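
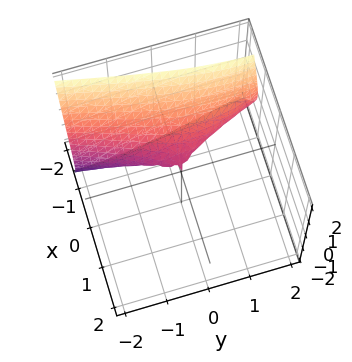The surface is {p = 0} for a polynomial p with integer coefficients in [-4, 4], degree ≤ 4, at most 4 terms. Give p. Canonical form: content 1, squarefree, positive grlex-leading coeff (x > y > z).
3*x^3 + y^2 - 2*y*z + 3*z^2

First, the degree is 3 — a generic line meets the surface in up to 3 points.
Then, against the integer gridlines: one z-axis crossing is at z = 0; one x-axis crossing is at x = 0; it crosses the y-axis at the gridline y = 0.
Finally, these observations pin down the coefficients.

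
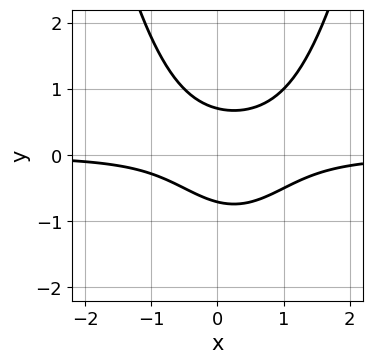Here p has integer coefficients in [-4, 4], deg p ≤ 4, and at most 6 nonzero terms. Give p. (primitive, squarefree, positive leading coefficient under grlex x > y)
2*x^2*y - x*y - 2*y^2 + 1

First, degree: a generic line meets the curve in up to 3 points, so deg p = 3.
Next, from the axis intercepts and sections: the curve avoids every integer x-axis point in the box.
Finally, putting this together gives p.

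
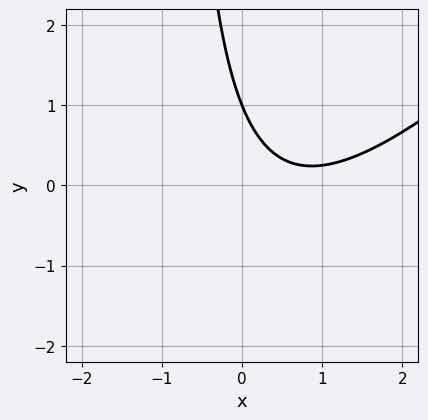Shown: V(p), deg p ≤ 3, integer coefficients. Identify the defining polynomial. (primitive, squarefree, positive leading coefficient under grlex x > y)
First, degree: a generic line meets the curve in up to 2 points, so deg p = 2.
Next, reading off the gridlines: one y-axis crossing is at y = 1; the curve avoids every integer x-axis point in the box.
Finally, solving for integer coefficients yields p as stated.

2*x^2 - 2*x*y - 3*x - 2*y + 2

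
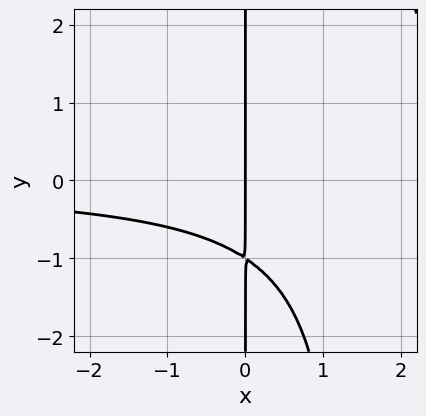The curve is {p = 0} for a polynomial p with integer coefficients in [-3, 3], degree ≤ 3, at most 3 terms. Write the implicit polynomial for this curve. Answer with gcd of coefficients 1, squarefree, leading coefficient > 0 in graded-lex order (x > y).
2*x^2*y - 3*x*y - 3*x

First, degree: the shape is more complex than any degree-2 curve, so deg p = 3.
Then, observable constraints: it meets the x-axis at x = 0 (among the integer gridlines); the visible y-axis segment lies entirely on the curve.
Finally, fitting integer coefficients to these (and the overall shape) gives p.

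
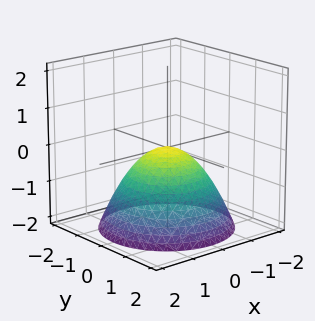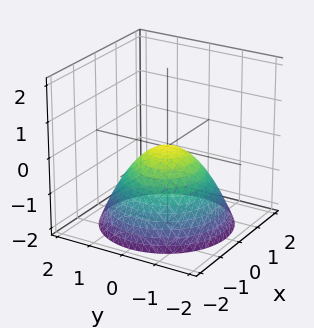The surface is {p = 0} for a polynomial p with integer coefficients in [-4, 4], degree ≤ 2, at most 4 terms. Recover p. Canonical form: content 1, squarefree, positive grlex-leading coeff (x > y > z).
(a) deg p = 2.
(b) By symmetry, every cross-section ⟂ z is a circle, so x, y appear only via x² + y².
(c) From the axis intercepts and sections: a circular section at z = -2 has radius between 1 and 2; it crosses the y-axis at the gridline y = 0.
(d) Putting this together gives p.

2*x^2 + 2*y^2 + 3*z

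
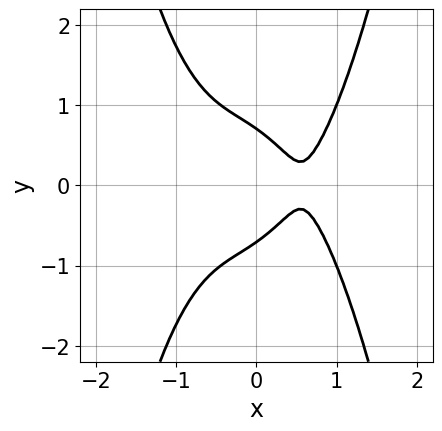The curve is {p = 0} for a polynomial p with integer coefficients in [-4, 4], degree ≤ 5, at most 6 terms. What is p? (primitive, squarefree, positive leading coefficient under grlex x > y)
1. deg p = 4. No degree-3 curve has this shape.
2. Symmetries: mirror symmetry y ↦ −y ⇒ only even powers of y.
3. Checking where it meets the axes: it misses every integer gridline on the x-axis.
4. Assembling these constraints gives the stated polynomial.

3*x^4 - 2*y^2 - 2*x + 1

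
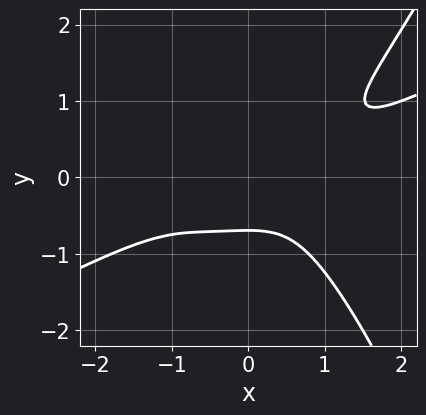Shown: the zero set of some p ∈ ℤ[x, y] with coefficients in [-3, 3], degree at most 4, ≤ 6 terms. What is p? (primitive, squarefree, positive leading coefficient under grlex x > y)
Degree: no degree-3 curve has this shape, so deg p = 4.
Checking where it meets the axes: the curve avoids every integer x-axis point in the box.
The integer polynomial consistent with all of this is the stated p.

x^4 - 2*x^3*y - x^2*y + 3*y^3 + 1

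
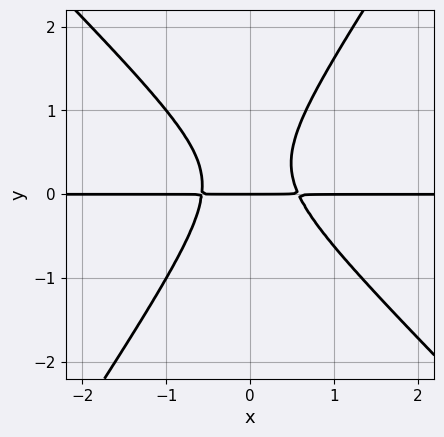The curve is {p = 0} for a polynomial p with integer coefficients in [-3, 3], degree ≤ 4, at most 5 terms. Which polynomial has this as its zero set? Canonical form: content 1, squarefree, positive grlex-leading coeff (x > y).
1. deg p = 3. The shape is more complex than any degree-2 curve.
2. From the visible intercepts: it meets the y-axis at y = 0 (among the integer gridlines); every point of the x-axis in the box is on the curve.
3. Matching integer coefficients to the picture gives p.

3*x^2*y + x*y^2 - 2*y^3 + y^2 - y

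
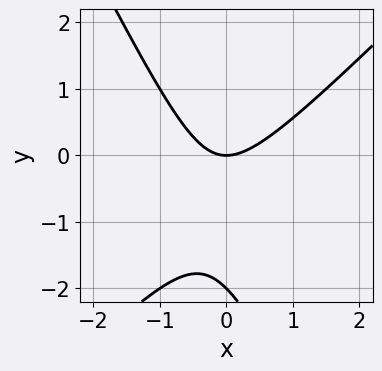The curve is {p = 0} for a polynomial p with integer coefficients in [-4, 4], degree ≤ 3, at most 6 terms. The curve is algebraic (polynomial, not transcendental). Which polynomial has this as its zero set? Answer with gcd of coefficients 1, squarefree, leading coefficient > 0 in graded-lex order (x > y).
2*x^2 - x*y - y^2 - 2*y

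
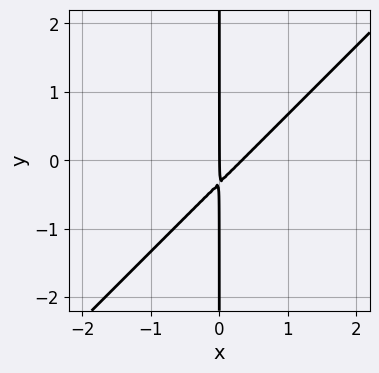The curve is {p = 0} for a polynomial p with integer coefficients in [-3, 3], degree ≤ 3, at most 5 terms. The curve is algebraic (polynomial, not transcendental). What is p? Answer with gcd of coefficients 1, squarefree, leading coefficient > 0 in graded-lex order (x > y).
First, the degree is 2 — the shape is more complex than any degree-1 curve.
Next, against the integer gridlines: it meets the x-axis at x = 0 (among the integer gridlines); every point of the y-axis in the box is on the curve.
Finally, together with the visible shape, these determine p as stated.

3*x^2 - 3*x*y - x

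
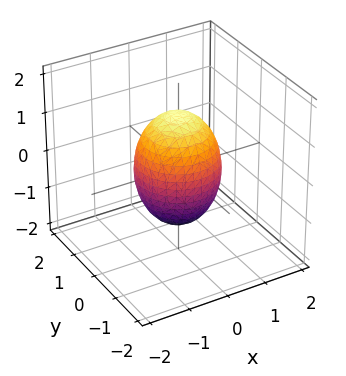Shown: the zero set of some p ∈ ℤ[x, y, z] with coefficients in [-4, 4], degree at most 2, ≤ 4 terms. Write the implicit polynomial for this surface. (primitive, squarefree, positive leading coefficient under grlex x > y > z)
First, deg p = 2. No degree-1 surface has this shape.
Next, symmetry: the z-axis is an axis of rotation, so x and y enter only as x² + y².
Then, from the axis intercepts and sections: a circular section at z = 1 has radius between 0 and 1; among the integer gridlines, it crosses the x-axis at x ∈ {-1, 1}; the y-axis gridline crossings are at y ∈ {-1, 1}.
Finally, solving for integer coefficients yields p as stated.

2*x^2 + 2*y^2 + z^2 - 2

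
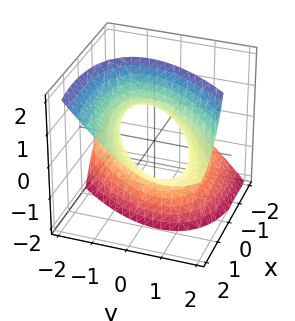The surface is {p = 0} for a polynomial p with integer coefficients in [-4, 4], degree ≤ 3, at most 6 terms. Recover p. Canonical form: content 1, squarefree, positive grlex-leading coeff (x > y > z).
x^2 - 2*x*y - 3*x*z + 2*y^2 - z^2 - 2

The degree is 2 — the shape is more complex than any degree-1 surface.
Checking where it meets the axes: among the integer gridlines, it crosses the y-axis at y ∈ {-1, 1}; it misses every integer gridline on the z-axis.
Matching integer coefficients to the picture gives p.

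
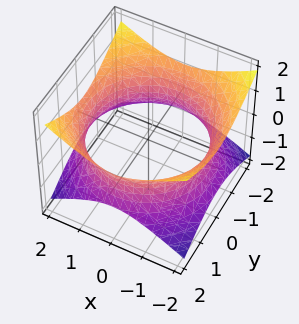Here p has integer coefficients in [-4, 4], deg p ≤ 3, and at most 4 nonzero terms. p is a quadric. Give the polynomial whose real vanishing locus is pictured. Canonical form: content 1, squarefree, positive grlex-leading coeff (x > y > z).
First, the degree is 2 — one connected sheet with a waist; a quadric.
Then, symmetries: rotational symmetry about the z-axis ⇒ p depends on x, y only through x² + y²; it's symmetric under z → −z, forcing even powers of z.
Then, from the axis intercepts and sections: the surface avoids every integer z-axis point in the box; a circular section at z = 0 has radius between 1 and 2.
Finally, together with the visible shape, these determine p as stated.

x^2 + y^2 - 2*z^2 - 3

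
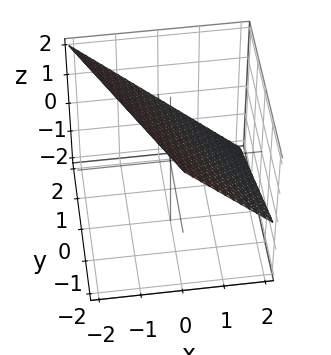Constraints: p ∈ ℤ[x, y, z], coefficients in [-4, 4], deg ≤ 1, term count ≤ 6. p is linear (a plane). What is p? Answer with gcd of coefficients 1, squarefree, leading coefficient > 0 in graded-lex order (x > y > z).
2*x + y + 2*z - 2

1. Degree: every cross-section is a straight line — this is a plane, so deg p = 1.
2. Reading off the gridlines: it crosses the z-axis at the gridline z = 1; one y-axis crossing is at y = 2; it meets the x-axis at x = 1 (among the integer gridlines).
3. Together with the visible shape, these determine p as stated.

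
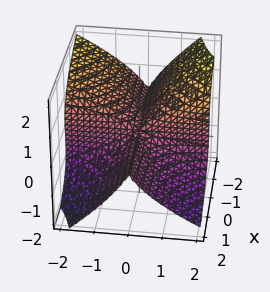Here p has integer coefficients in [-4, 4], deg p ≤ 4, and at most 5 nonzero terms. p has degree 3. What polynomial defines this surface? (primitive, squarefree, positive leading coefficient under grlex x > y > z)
2*x*y^2 - y*z^2 + 2*z^3

(a) deg p = 3. A generic line meets the surface in up to 3 points.
(b) Reading off the gridlines: the visible x-axis segment lies entirely on the surface; the visible y-axis segment lies entirely on the surface; it crosses the z-axis at the gridline z = 0.
(c) Together with the visible shape, these determine p as stated.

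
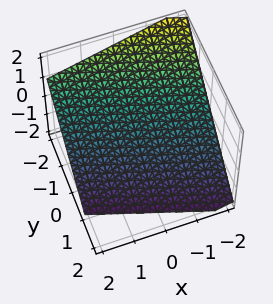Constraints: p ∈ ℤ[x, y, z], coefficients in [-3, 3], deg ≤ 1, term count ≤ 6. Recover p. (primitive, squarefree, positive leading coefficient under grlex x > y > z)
(a) Degree: the surface is flat (a plane), so deg p = 1.
(b) Against the integer gridlines: one x-axis crossing is at x = -2.
(c) Assembling these constraints gives the stated polynomial.

x + 3*y + 3*z + 2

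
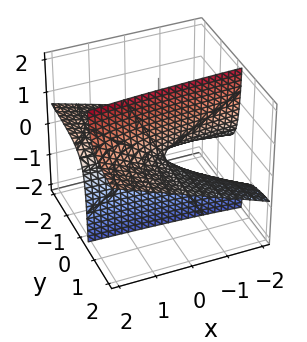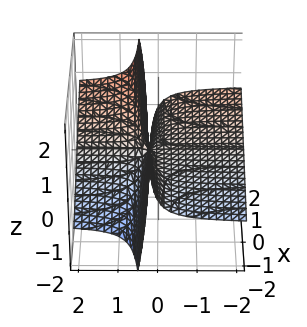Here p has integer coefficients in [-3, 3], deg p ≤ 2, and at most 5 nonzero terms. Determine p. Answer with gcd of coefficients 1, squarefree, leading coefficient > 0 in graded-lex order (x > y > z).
(a) Degree: the shape is more complex than any degree-1 surface, so deg p = 2.
(b) From the axis intercepts and sections: the visible y-axis segment lies entirely on the surface; every point of the x-axis in the box is on the surface; it meets the z-axis at z = 0 (among the integer gridlines).
(c) Putting this together gives p.

x*y - 3*y*z + z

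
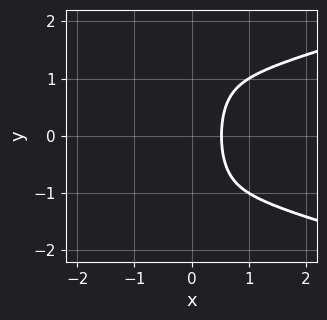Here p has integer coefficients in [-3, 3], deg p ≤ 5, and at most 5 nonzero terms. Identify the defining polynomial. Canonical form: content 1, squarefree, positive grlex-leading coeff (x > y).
deg p = 4. A generic line meets the curve in up to 4 points.
Symmetries: it's symmetric under y → −y, forcing even powers of y.
Checking where it meets the axes: the curve avoids every integer y-axis point in the box.
Solving for integer coefficients yields p as stated.

3*x^2*y^2 - 3*x^3 + x*y^2 - 3*x + 2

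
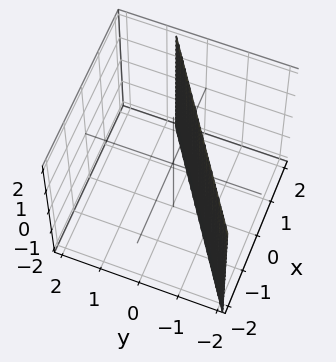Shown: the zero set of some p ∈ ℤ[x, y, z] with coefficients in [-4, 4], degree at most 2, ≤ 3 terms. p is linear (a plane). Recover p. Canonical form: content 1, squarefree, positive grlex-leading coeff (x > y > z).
1. The degree is 1 — the surface is flat (a plane).
2. Checking where it meets the axes: the surface avoids every integer z-axis point in the box; one x-axis crossing is at x = 1.
3. Together with the visible shape, these determine p as stated.

2*x - 3*y - 2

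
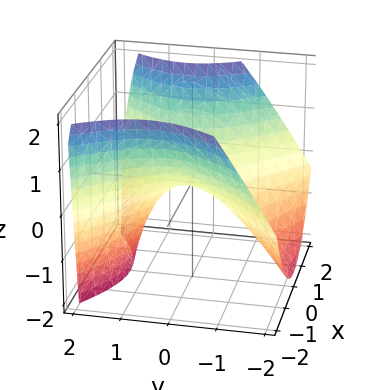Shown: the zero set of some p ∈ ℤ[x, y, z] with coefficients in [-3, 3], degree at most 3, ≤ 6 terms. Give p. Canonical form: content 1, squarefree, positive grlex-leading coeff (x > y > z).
deg p = 2. The shape is more complex than any degree-1 surface.
From the axis intercepts and sections: it crosses the z-axis at the gridline z = 0; it crosses the x-axis at the gridline x = 0; it crosses the y-axis at the gridline y = 0.
The integer polynomial consistent with all of this is the stated p.

2*x^2 - 2*y^2 + y*z - 3*z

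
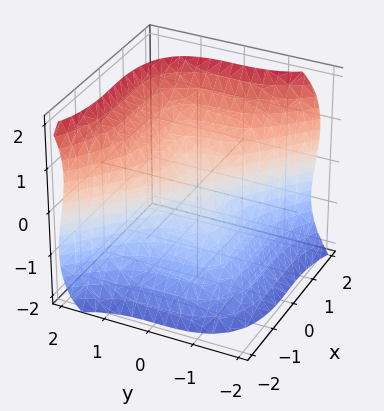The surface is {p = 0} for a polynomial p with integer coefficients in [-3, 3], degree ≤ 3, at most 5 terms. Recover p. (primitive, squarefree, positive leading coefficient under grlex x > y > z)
1. The degree is 3 — a generic line meets the surface in up to 3 points.
2. From the visible intercepts: it meets the y-axis at y = 0 (among the integer gridlines); one x-axis crossing is at x = 0.
3. Fitting integer coefficients to these (and the overall shape) gives p.

2*x^3 + x^2*z + 3*y^3 - 2*z^3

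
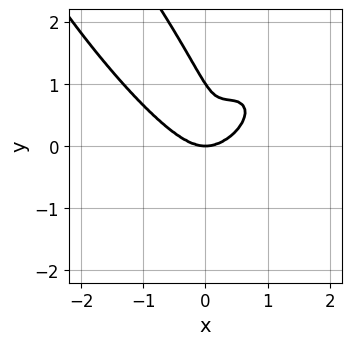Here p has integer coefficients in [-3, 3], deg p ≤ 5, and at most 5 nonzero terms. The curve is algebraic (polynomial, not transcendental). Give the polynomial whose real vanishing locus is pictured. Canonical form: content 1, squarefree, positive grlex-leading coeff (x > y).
3*x^4 + 3*x*y^3 + 2*y^4 - 3*x^2*y - 2*y^3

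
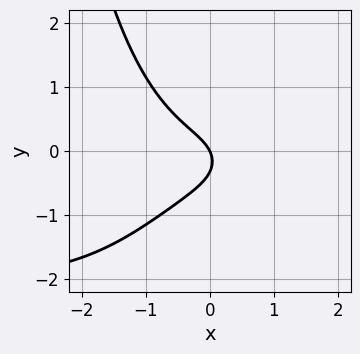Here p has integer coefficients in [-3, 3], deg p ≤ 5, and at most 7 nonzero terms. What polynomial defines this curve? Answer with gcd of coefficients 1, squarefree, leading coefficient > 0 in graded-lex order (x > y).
First, deg p = 4. A generic line meets the curve in up to 4 points.
Then, from the axis intercepts and sections: it crosses the y-axis at the gridline y = 0; one x-axis crossing is at x = 0.
Finally, the integer polynomial consistent with all of this is the stated p.

x^3*y + 2*x^3 + 3*y^2 + 2*x + y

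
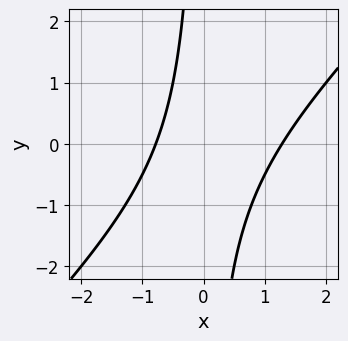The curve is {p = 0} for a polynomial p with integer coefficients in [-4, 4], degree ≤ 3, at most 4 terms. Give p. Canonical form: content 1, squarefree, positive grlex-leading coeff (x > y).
(a) deg p = 2. No degree-1 curve has this shape.
(b) Against the integer gridlines: no y-intercept at any integer in the box.
(c) Together with the visible shape, these determine p as stated.

2*x^2 - 2*x*y - x - 2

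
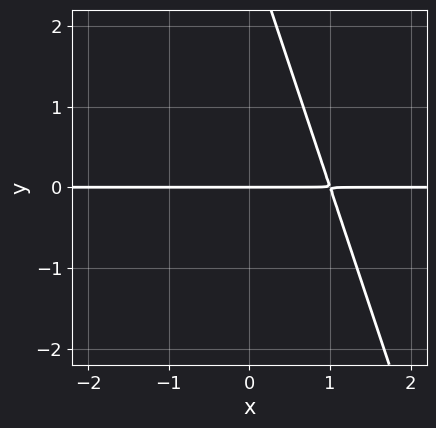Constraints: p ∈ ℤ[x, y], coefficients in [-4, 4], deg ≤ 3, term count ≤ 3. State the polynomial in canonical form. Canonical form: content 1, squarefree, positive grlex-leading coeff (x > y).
1. deg p = 2. The shape is more complex than any degree-1 curve.
2. Checking where it meets the axes: it crosses the y-axis at the gridline y = 0; every point of the x-axis in the box is on the curve.
3. These observations pin down the coefficients.

3*x*y + y^2 - 3*y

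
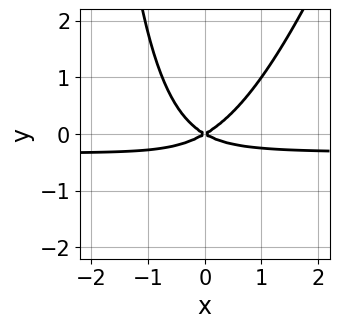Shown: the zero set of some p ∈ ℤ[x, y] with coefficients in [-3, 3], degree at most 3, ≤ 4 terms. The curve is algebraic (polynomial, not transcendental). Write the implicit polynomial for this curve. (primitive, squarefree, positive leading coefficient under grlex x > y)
First, degree: the shape is more complex than any degree-2 curve, so deg p = 3.
Then, reading off the gridlines: one x-axis crossing is at x = 0; one y-axis crossing is at y = 0.
Finally, putting this together gives p.

3*x^2*y - x*y^2 + x^2 - 3*y^2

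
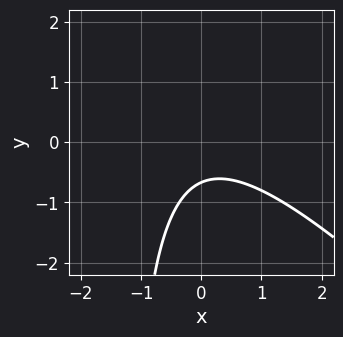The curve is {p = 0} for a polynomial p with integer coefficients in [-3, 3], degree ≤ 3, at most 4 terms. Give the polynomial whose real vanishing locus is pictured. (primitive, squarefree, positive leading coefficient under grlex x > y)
(a) Degree: a generic line meets the curve in up to 2 points, so deg p = 2.
(b) Observable constraints: the curve avoids every integer x-axis point in the box.
(c) These observations pin down the coefficients.

2*x^2 + 2*x*y + 3*y + 2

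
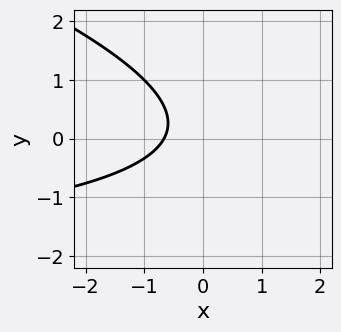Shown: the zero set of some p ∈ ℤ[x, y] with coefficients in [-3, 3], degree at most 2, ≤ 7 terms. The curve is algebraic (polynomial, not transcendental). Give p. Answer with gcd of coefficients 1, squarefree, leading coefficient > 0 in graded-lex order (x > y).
x*y + 3*y^2 + 3*x - y + 2

First, degree: the shape is more complex than any degree-1 curve, so deg p = 2.
Next, observable constraints: no y-intercept at any integer in the box.
Finally, these observations pin down the coefficients.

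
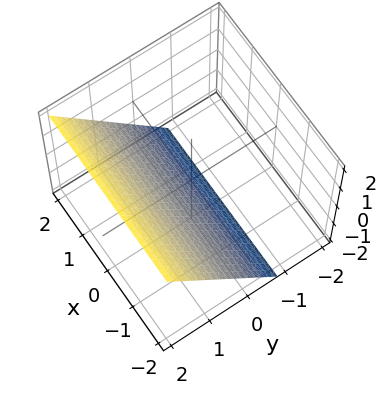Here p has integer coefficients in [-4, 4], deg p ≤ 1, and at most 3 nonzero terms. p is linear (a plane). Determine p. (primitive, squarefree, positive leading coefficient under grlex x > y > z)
(a) deg p = 1. Every cross-section is a straight line — this is a plane.
(b) Checking where it meets the axes: it crosses the z-axis at the gridline z = -1; it misses every integer gridline on the x-axis.
(c) Putting this together gives p.

3*y - 2*z - 2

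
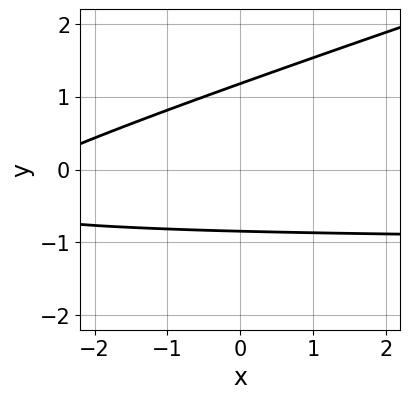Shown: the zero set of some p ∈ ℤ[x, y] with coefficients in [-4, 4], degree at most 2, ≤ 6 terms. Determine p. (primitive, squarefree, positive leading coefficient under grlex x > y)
x*y - 3*y^2 + x + y + 3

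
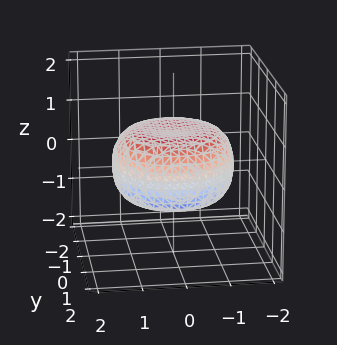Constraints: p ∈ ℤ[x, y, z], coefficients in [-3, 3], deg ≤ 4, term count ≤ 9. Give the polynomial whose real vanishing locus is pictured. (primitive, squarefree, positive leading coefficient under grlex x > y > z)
First, degree: the shape is more complex than any degree-3 surface, so deg p = 4.
Next, symmetry: every cross-section ⟂ z is a circle, so x, y appear only via x² + y².
Then, from the axis intercepts and sections: a circular section at z = 0 has radius between 1 and 2.
Finally, fitting integer coefficients to these (and the overall shape) gives p.

x^4 + 2*x^2*y^2 + y^4 - x^2 - y^2 + 3*z^2 - 2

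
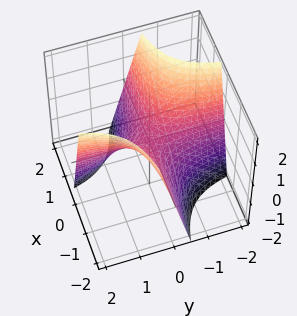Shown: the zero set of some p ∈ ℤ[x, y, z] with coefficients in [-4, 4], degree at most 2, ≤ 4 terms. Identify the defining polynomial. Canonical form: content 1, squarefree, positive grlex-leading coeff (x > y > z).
2*x*y + z

First, the degree is 2 — no degree-1 surface has this shape.
Then, from the axis intercepts and sections: the visible y-axis segment lies entirely on the surface; it crosses the z-axis at the gridline z = 0; every point of the x-axis in the box is on the surface.
Finally, together with the visible shape, these determine p as stated.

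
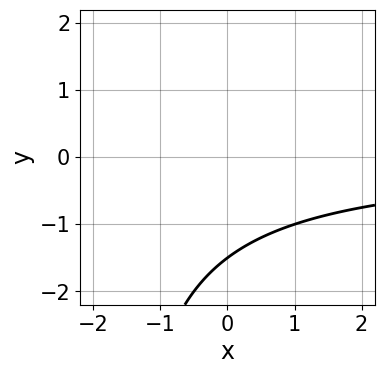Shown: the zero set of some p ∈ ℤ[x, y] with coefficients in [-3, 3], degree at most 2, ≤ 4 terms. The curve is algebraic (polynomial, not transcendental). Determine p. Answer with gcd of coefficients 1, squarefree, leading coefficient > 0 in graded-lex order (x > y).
x*y + 2*y + 3

1. deg p = 2.
2. Observable constraints: it misses every integer gridline on the x-axis.
3. Solving for integer coefficients yields p as stated.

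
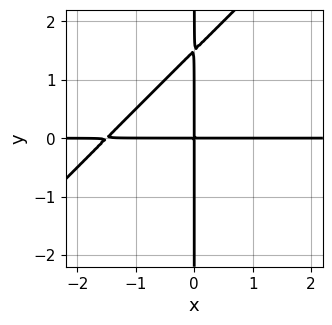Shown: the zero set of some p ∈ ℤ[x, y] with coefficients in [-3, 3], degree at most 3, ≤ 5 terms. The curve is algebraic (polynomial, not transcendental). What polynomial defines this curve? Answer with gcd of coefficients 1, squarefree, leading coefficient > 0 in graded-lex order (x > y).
(a) deg p = 3.
(b) From the axis intercepts and sections: the visible x-axis segment lies entirely on the curve; every point of the y-axis in the box is on the curve.
(c) Solving for integer coefficients yields p as stated.

2*x^2*y - 2*x*y^2 + 3*x*y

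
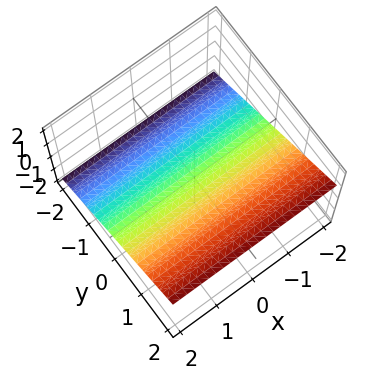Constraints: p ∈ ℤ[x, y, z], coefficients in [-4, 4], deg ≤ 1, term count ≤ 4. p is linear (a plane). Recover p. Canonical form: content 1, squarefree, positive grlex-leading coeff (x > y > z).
2*y - 3*z - 2

First, the degree is 1 — every cross-section is a straight line — this is a plane.
Next, against the integer gridlines: it crosses the y-axis at the gridline y = 1; no x-intercept at any integer in the box.
Finally, putting this together gives p.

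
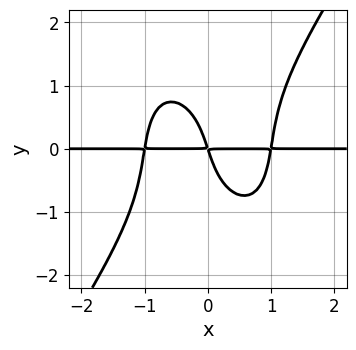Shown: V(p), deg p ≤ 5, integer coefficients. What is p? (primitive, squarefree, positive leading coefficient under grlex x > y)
3*x^3*y - y^4 - 3*x*y - y^2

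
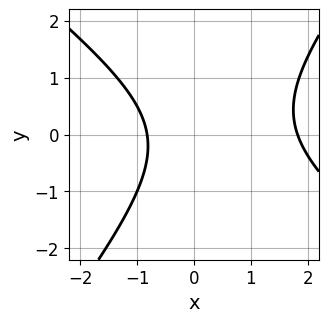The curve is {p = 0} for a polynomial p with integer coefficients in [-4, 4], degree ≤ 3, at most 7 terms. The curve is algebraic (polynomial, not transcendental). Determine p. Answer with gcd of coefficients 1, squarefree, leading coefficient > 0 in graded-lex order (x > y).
2*x^2 + x*y - 2*y^2 - 2*x - 3

Degree: no degree-1 curve has this shape, so deg p = 2.
From the visible intercepts: no y-intercept at any integer in the box.
Assembling these constraints gives the stated polynomial.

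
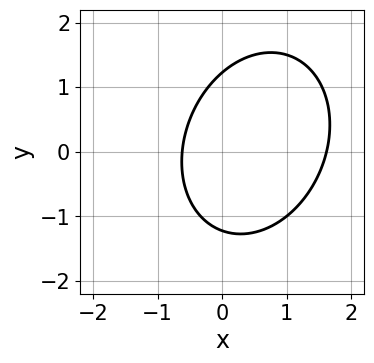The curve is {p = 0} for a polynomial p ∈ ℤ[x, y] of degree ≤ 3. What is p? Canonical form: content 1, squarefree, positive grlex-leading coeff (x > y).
The degree is 2 — the shape is more complex than any degree-1 curve.
Matching integer coefficients to the picture gives p.

3*x^2 - x*y + 2*y^2 - 3*x - 3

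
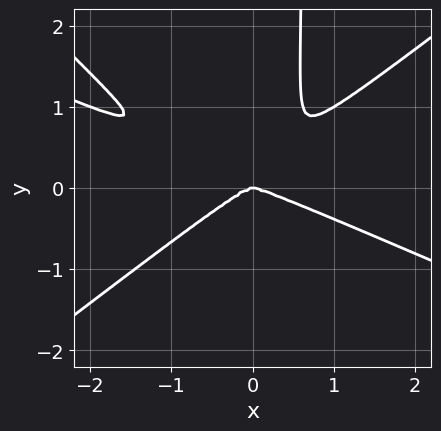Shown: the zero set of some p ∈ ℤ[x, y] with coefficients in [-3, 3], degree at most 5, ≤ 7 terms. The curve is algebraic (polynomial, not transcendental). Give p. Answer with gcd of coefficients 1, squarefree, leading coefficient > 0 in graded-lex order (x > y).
1. The degree is 4 — the shape is more complex than any degree-3 curve.
2. From the axis intercepts and sections: one x-axis crossing is at x = 0; it crosses the y-axis at the gridline y = 0.
3. Fitting integer coefficients to these (and the overall shape) gives p.

x^4 + 2*x^3*y - 2*x^2*y^2 - 3*x*y^3 + 2*y^3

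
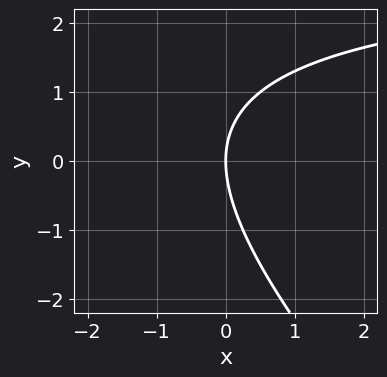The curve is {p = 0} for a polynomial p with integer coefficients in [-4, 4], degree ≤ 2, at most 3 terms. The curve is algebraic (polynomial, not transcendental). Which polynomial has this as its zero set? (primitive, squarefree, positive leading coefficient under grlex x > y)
(a) deg p = 2. The shape is more complex than any degree-1 curve.
(b) Against the integer gridlines: it meets the y-axis at y = 0 (among the integer gridlines); it meets the x-axis at x = 0 (among the integer gridlines).
(c) Assembling these constraints gives the stated polynomial.

x*y + y^2 - 3*x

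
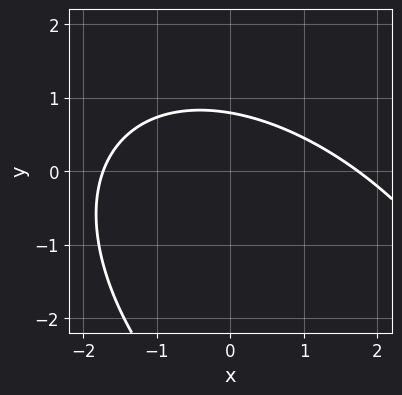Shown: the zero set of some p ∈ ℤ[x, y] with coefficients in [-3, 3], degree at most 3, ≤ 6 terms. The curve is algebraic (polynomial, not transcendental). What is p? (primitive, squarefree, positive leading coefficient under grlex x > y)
Degree: the shape is more complex than any degree-1 curve, so deg p = 2.
Matching integer coefficients to the picture gives p.

x^2 + x*y + y^2 + 3*y - 3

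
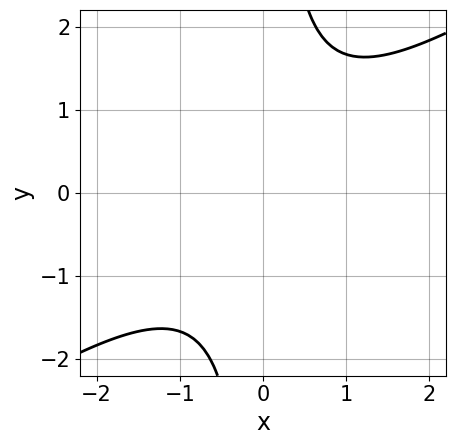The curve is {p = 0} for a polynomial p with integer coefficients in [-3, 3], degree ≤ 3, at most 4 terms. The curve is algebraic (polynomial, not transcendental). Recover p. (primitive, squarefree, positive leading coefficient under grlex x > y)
2*x^2 - 3*x*y + 3

Degree: no degree-1 curve has this shape, so deg p = 2.
Reading off the gridlines: it misses every integer gridline on the y-axis; no x-intercept at any integer in the box.
Solving for integer coefficients yields p as stated.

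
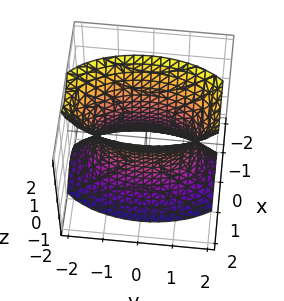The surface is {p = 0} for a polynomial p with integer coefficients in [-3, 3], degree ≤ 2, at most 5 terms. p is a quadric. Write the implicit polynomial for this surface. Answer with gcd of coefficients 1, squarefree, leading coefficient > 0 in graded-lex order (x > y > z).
3*x^2 + y^2 - z^2 - 2

(a) The degree is 2 — an hourglass — one-sheet hyperboloid; a quadric.
(b) Symmetries: it's symmetric under x → −x, forcing even powers of x; the y ↦ −y reflection is a symmetry, so y appears only in even powers; it's symmetric under z → −z, forcing even powers of z.
(c) Reading off the gridlines: it misses every integer gridline on the z-axis.
(d) Assembling these constraints gives the stated polynomial.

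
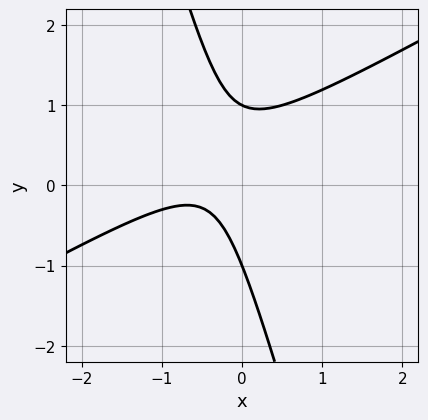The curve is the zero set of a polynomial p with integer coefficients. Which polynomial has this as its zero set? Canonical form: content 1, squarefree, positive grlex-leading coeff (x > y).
1. deg p = 2. The shape is more complex than any degree-1 curve.
2. Checking where it meets the axes: the y-axis gridline crossings are at y ∈ {-1, 1}; no x-intercept at any integer in the box.
3. Solving for integer coefficients yields p as stated.

2*x^2 - 3*x*y - y^2 + 2*x + 1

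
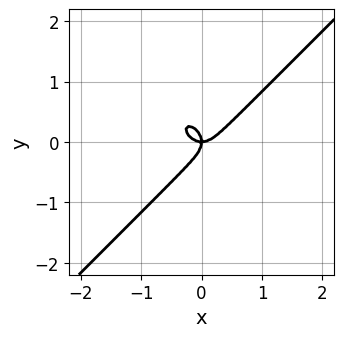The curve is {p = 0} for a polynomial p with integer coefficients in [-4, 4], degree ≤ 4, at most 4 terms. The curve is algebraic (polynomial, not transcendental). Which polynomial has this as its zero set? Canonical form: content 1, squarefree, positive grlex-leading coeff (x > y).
2*x^3 - 2*y^3 - x*y

The degree is 3 — no degree-2 curve has this shape.
From the visible intercepts: one y-axis crossing is at y = 0; it crosses the x-axis at the gridline x = 0.
Fitting integer coefficients to these (and the overall shape) gives p.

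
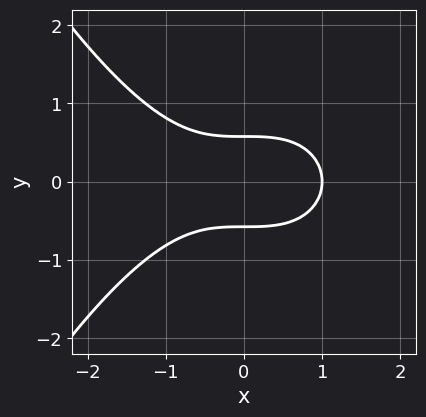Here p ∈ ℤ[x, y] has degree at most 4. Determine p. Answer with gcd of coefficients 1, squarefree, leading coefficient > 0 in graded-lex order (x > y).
Degree: no degree-2 curve has this shape, so deg p = 3.
Symmetries: mirror symmetry y ↦ −y ⇒ only even powers of y.
Reading off the gridlines: it meets the x-axis at x = 1 (among the integer gridlines).
Assembling these constraints gives the stated polynomial.

x^3 + 3*y^2 - 1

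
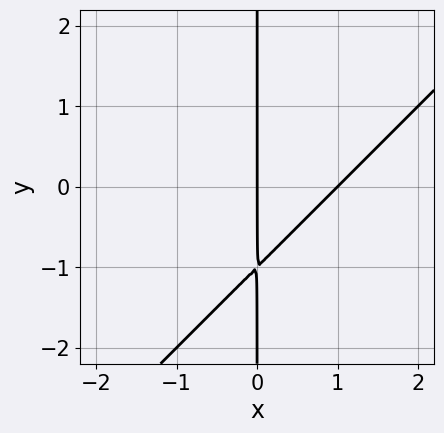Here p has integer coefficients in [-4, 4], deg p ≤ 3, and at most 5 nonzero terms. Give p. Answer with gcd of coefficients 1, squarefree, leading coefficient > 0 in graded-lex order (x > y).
x^2 - x*y - x

The degree is 2 — the shape is more complex than any degree-1 curve.
Observable constraints: the visible y-axis segment lies entirely on the curve; the x-axis gridline crossings are at x ∈ {0, 1}.
Solving for integer coefficients yields p as stated.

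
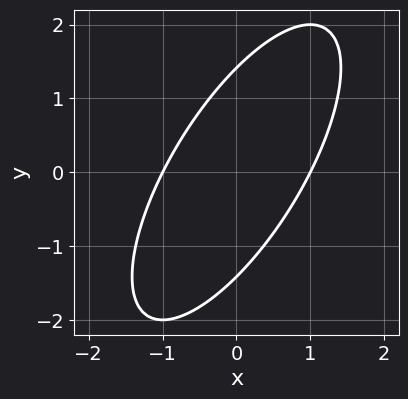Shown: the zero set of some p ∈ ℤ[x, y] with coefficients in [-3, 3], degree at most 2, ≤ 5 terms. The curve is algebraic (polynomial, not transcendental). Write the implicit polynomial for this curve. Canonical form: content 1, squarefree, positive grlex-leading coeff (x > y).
2*x^2 - 2*x*y + y^2 - 2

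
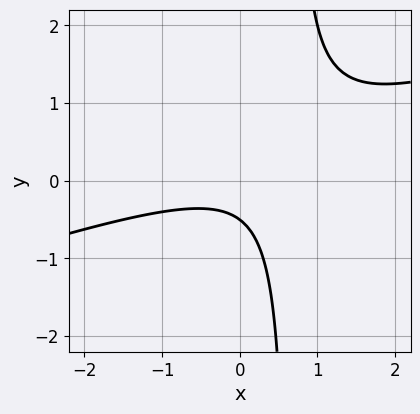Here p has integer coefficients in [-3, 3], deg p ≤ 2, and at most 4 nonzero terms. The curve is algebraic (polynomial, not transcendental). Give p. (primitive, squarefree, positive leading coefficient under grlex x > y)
x^2 - 3*x*y + 2*y + 1

First, deg p = 2.
Then, reading off the gridlines: no x-intercept at any integer in the box.
Finally, matching integer coefficients to the picture gives p.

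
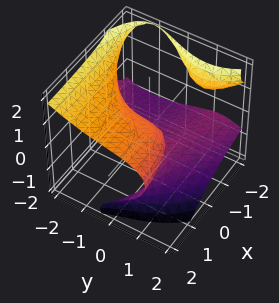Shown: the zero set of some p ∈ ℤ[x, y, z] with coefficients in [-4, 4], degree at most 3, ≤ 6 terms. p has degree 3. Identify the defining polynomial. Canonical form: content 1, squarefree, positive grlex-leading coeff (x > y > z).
First, degree: no degree-2 surface has this shape, so deg p = 3.
Then, checking where it meets the axes: it crosses the x-axis at the gridline x = 0; it meets the y-axis at y = 0 (among the integer gridlines); it meets the z-axis at z = 0 (among the integer gridlines).
Finally, putting this together gives p.

3*x*z^2 + y^3 + 2*z^3 + 2*x*y - 3*x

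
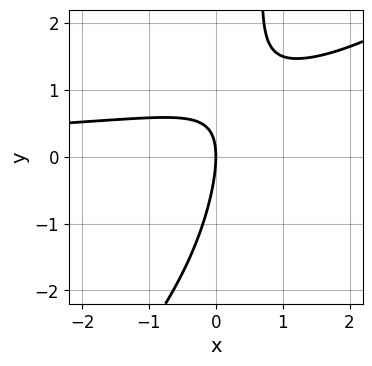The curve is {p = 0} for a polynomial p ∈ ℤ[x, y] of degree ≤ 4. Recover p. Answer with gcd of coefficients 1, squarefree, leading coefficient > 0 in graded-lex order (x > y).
x^2*y - x*y^2 - 3*x*y + y^2 + 3*x

(a) deg p = 3. A generic line meets the curve in up to 3 points.
(b) Reading off the gridlines: one y-axis crossing is at y = 0; it meets the x-axis at x = 0 (among the integer gridlines).
(c) Solving for integer coefficients yields p as stated.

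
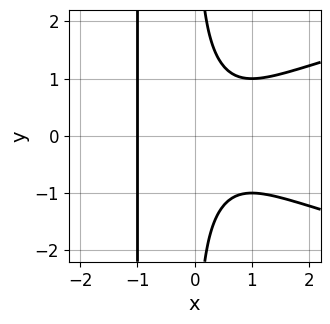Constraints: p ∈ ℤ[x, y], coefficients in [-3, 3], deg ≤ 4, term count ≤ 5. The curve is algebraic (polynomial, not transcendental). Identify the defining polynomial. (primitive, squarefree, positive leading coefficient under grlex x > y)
x^2*y^2 - x^3 + x*y^2 - 1

(a) Degree: a generic line meets the curve in up to 4 points, so deg p = 4.
(b) Symmetries: mirror symmetry y ↦ −y ⇒ only even powers of y.
(c) From the axis intercepts and sections: one x-axis crossing is at x = -1; the curve avoids every integer y-axis point in the box.
(d) Assembling these constraints gives the stated polynomial.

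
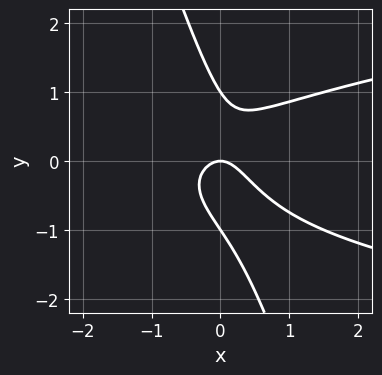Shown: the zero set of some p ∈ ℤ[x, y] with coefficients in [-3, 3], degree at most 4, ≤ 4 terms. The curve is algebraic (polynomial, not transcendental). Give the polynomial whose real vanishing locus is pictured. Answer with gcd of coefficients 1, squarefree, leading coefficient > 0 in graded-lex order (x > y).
(a) The degree is 3 — no degree-2 curve has this shape.
(b) Reading off the gridlines: among the integer gridlines, it crosses the y-axis at y ∈ {-1, 0, 1}; one x-axis crossing is at x = 0.
(c) The integer polynomial consistent with all of this is the stated p.

3*x*y^2 + y^3 - 2*x^2 - y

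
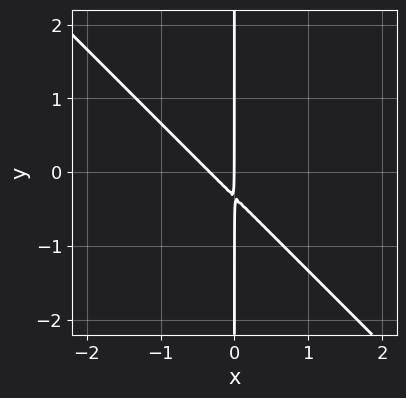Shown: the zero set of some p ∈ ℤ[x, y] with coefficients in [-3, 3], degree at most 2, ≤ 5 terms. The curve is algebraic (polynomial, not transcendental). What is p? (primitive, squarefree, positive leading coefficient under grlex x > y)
The degree is 2 — no degree-1 curve has this shape.
Observable constraints: one x-axis crossing is at x = 0; the visible y-axis segment lies entirely on the curve.
Assembling these constraints gives the stated polynomial.

3*x^2 + 3*x*y + x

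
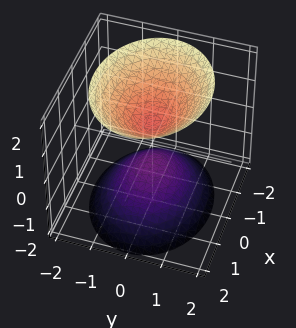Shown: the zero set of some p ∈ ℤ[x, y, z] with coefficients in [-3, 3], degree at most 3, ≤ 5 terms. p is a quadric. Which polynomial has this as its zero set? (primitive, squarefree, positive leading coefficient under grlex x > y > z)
2*x^2 + 3*y^2 - 2*z^2 + 1

(a) There are 2 components. They look like related sheets of one shape, so recover p as a whole.
(b) Degree: two separate bowl-shaped sheets opening away from each other; a quadric, so deg p = 2.
(c) Symmetries: the x ↦ −x reflection is a symmetry, so x appears only in even powers; mirror symmetry y ↦ −y ⇒ only even powers of y; mirror symmetry z ↦ −z ⇒ only even powers of z.
(d) Observable constraints: it misses every integer gridline on the x-axis; it misses every integer gridline on the y-axis.
(e) These observations pin down the coefficients.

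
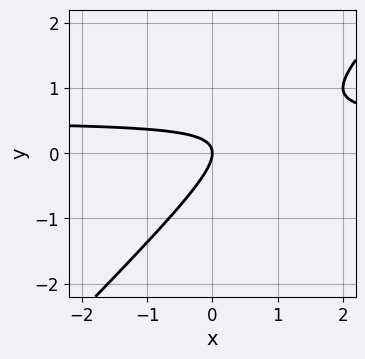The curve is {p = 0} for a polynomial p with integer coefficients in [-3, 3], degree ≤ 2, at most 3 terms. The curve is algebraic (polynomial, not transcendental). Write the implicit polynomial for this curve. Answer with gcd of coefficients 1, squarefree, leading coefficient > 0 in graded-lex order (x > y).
(a) deg p = 2.
(b) Against the integer gridlines: it meets the y-axis at y = 0 (among the integer gridlines); it crosses the x-axis at the gridline x = 0.
(c) These observations pin down the coefficients.

2*x*y - 2*y^2 - x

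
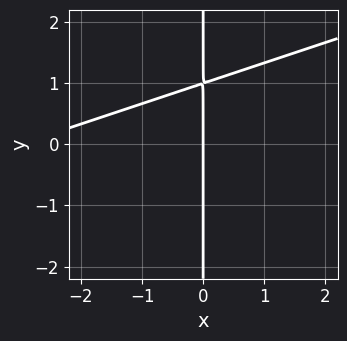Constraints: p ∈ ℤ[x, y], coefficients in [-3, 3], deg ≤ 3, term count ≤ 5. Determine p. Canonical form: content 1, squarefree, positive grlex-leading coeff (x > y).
x^2 - 3*x*y + 3*x

First, deg p = 2. The shape is more complex than any degree-1 curve.
Then, against the integer gridlines: the visible y-axis segment lies entirely on the curve; it meets the x-axis at x = 0 (among the integer gridlines).
Finally, fitting integer coefficients to these (and the overall shape) gives p.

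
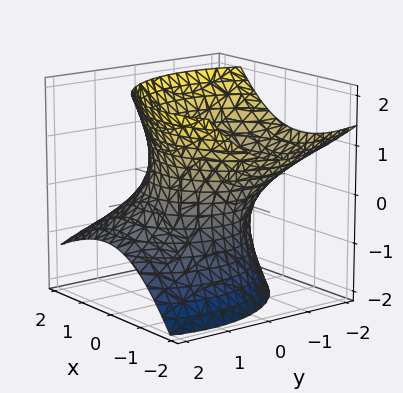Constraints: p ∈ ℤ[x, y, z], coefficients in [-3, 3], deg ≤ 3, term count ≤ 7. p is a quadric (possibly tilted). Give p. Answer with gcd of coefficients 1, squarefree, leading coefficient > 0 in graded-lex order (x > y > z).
2*x^2 + 2*x*z + 2*y^2 + 2*y*z - 2*z^2 - 3

First, deg p = 2. A generic line meets the surface in up to 2 points.
Next, checking where it meets the axes: the surface avoids every integer z-axis point in the box.
Finally, the integer polynomial consistent with all of this is the stated p.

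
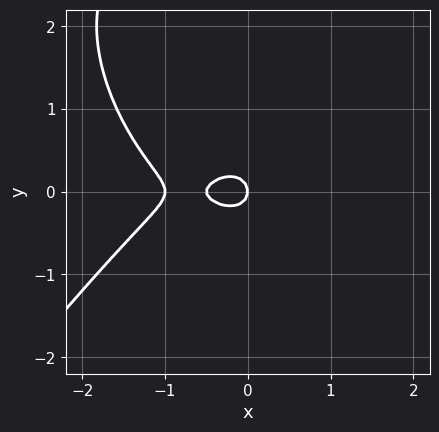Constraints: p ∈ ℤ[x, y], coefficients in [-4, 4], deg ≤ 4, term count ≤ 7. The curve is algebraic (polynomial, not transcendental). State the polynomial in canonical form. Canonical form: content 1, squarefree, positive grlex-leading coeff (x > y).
2*x^3 - y^3 + 3*x^2 + 3*y^2 + x

(a) deg p = 3. A generic line meets the curve in up to 3 points.
(b) Reading off the gridlines: it meets the y-axis at y = 0 (among the integer gridlines); among the integer gridlines, it crosses the x-axis at x ∈ {-1, 0}.
(c) Matching integer coefficients to the picture gives p.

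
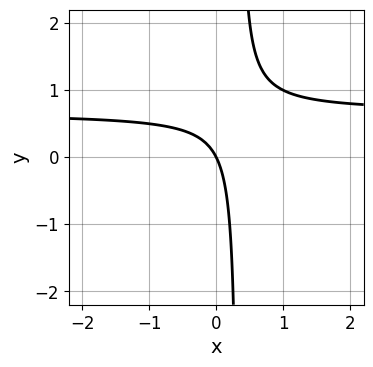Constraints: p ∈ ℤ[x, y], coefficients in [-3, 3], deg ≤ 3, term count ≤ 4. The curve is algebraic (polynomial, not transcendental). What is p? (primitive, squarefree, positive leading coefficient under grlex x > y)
3*x*y - 2*x - y

(a) Degree: a generic line meets the curve in up to 2 points, so deg p = 2.
(b) From the axis intercepts and sections: it meets the y-axis at y = 0 (among the integer gridlines); one x-axis crossing is at x = 0.
(c) These observations pin down the coefficients.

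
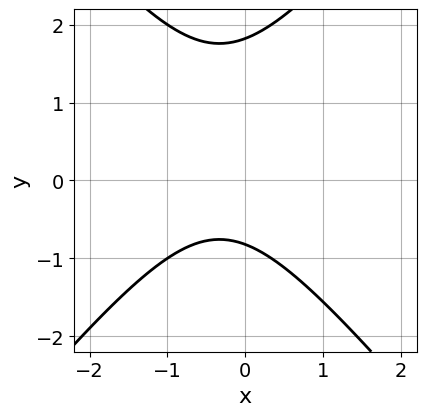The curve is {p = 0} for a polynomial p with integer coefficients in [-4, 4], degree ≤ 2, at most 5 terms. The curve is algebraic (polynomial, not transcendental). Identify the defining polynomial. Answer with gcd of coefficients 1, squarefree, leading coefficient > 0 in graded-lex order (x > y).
3*x^2 - 2*y^2 + 2*x + 2*y + 3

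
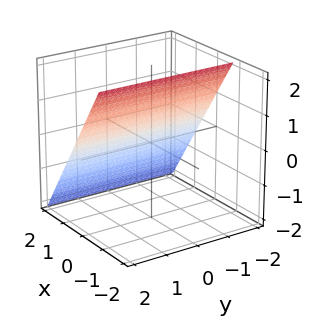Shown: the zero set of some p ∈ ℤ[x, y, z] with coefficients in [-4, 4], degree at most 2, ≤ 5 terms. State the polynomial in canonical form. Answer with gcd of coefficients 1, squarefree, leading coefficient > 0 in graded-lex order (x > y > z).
3*x + 2*z - 2

(a) Degree: the surface is flat (a plane), so deg p = 1.
(b) Checking where it meets the axes: one z-axis crossing is at z = 1; no y-intercept at any integer in the box.
(c) Assembling these constraints gives the stated polynomial.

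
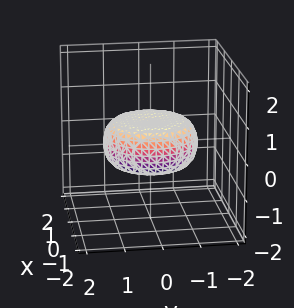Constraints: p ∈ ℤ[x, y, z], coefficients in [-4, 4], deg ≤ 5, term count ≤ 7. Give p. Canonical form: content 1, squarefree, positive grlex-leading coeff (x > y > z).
First, degree: no degree-3 surface has this shape, so deg p = 4.
Then, symmetries: rotational symmetry about the z-axis ⇒ p depends on x, y only through x² + y².
Then, checking where it meets the axes: a circular section at z = 0 has radius between 1 and 2.
Finally, these observations pin down the coefficients.

x^4 + 2*x^2*y^2 + y^4 - x^2 - y^2 + 3*z^2 - 1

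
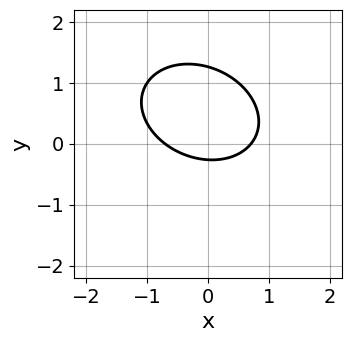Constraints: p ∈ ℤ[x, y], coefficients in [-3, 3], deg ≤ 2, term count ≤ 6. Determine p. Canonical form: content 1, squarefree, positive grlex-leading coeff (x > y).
First, the degree is 2 — a generic line meets the curve in up to 2 points.
Finally, solving for integer coefficients yields p as stated.

2*x^2 + x*y + 3*y^2 - 3*y - 1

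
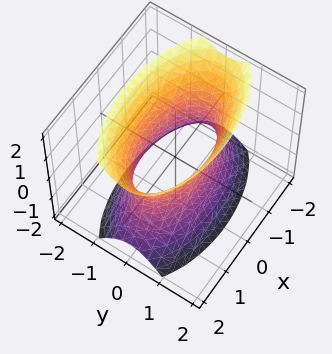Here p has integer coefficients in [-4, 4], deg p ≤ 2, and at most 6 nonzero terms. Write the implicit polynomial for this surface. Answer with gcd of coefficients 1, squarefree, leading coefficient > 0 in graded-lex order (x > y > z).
x^2 + 3*y^2 - z^2 - 2

Degree: one connected sheet with a waist; a quadric, so deg p = 2.
Symmetries: it's symmetric under z → −z, forcing even powers of z; it's symmetric under x → −x, forcing even powers of x; mirror symmetry y ↦ −y ⇒ only even powers of y.
From the axis intercepts and sections: the surface avoids every integer z-axis point in the box.
Fitting integer coefficients to these (and the overall shape) gives p.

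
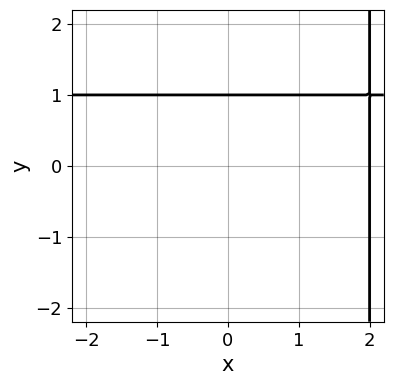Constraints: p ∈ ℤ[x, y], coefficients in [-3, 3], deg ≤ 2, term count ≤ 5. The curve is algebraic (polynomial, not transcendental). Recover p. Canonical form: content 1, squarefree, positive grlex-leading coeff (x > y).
1. deg p = 2. A generic line meets the curve in up to 2 points.
2. Against the integer gridlines: one y-axis crossing is at y = 1; it crosses the x-axis at the gridline x = 2.
3. Fitting integer coefficients to these (and the overall shape) gives p.

x*y - x - 2*y + 2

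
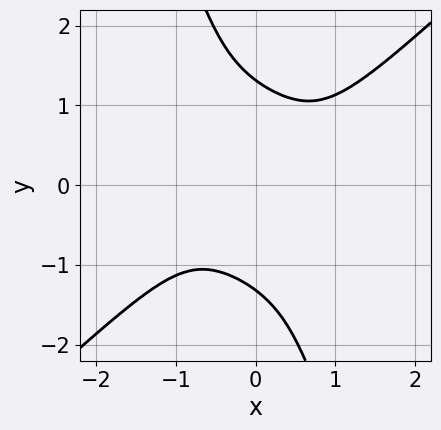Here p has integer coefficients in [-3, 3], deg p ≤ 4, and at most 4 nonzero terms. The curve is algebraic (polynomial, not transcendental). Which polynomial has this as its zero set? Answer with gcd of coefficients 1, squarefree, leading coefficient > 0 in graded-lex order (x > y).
3*x^4 - 3*x*y^3 - y^4 + 3

Degree: a generic line meets the curve in up to 4 points, so deg p = 4.
From the axis intercepts and sections: the curve avoids every integer x-axis point in the box.
The integer polynomial consistent with all of this is the stated p.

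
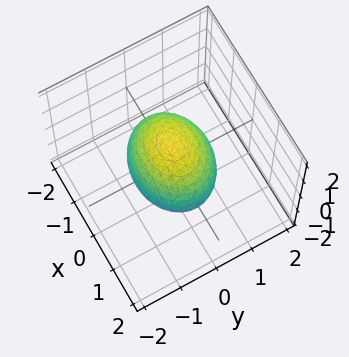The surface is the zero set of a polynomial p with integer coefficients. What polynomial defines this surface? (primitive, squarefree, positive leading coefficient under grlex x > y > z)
2*x^2 + 3*y^2 + 2*z^2 - 3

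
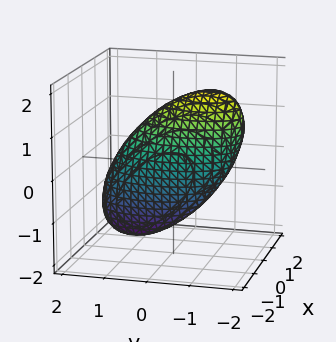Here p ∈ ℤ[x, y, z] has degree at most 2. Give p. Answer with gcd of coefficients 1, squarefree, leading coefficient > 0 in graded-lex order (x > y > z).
3*x^2 - x*z + y^2 + y*z + z^2 - 2

Degree: a generic line meets the surface in up to 2 points, so deg p = 2.
Putting this together gives p.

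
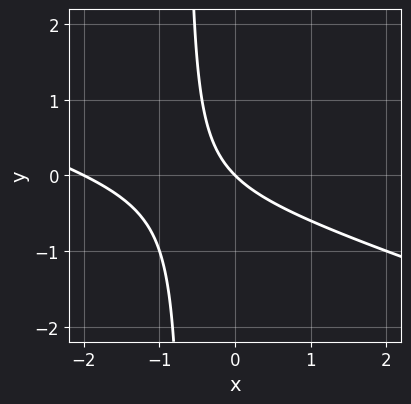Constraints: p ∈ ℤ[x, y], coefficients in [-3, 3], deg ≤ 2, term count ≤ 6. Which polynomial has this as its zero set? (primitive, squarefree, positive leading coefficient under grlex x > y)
1. The degree is 2 — a generic line meets the curve in up to 2 points.
2. From the axis intercepts and sections: among the integer gridlines, it crosses the x-axis at x ∈ {-2, 0}; it crosses the y-axis at the gridline y = 0.
3. These observations pin down the coefficients.

x^2 + 3*x*y + 2*x + 2*y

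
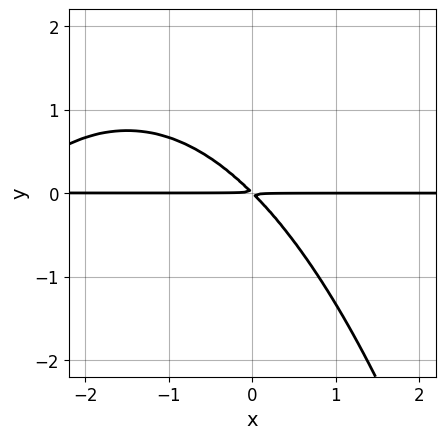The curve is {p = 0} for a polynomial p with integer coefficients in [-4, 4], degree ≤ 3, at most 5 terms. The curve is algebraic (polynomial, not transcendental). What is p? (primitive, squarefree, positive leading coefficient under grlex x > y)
x^2*y + 3*x*y + 3*y^2

1. deg p = 3. No degree-2 curve has this shape.
2. Checking where it meets the axes: the visible x-axis segment lies entirely on the curve.
3. Solving for integer coefficients yields p as stated.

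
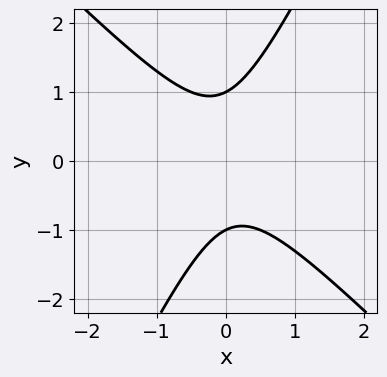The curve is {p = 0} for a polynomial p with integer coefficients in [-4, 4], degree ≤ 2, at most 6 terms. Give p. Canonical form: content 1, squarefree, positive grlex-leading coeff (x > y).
The degree is 2 — a generic line meets the curve in up to 2 points.
Checking where it meets the axes: the y-axis gridline crossings are at y ∈ {-1, 1}; no x-intercept at any integer in the box.
Putting this together gives p.

2*x^2 + x*y - y^2 + 1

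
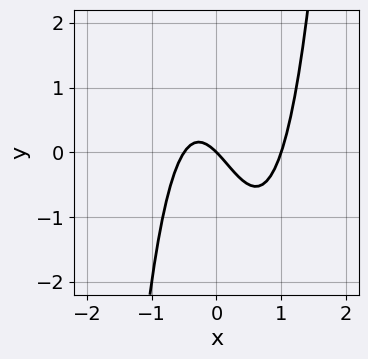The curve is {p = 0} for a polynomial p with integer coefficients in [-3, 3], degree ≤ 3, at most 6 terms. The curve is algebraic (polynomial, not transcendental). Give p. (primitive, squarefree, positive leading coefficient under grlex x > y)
2*x^3 - x^2 - x - y

(a) The degree is 3 — a generic line meets the curve in up to 3 points.
(b) Reading off the gridlines: the x-axis gridline crossings are at x ∈ {0, 1}; it meets the y-axis at y = 0 (among the integer gridlines).
(c) Matching integer coefficients to the picture gives p.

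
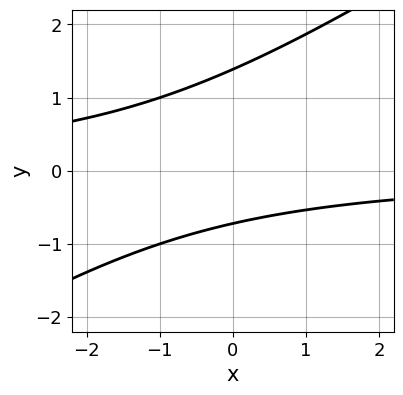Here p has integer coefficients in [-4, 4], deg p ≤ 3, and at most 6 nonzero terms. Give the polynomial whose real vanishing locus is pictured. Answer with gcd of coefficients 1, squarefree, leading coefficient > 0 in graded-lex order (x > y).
2*x*y - 3*y^2 + 2*y + 3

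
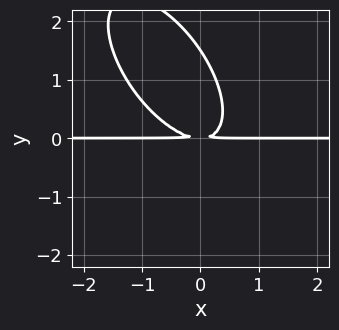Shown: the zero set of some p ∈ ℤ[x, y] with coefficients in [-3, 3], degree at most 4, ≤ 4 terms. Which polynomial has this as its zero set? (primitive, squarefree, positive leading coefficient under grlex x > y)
3*x^2*y + 3*x*y^2 + 2*y^3 - 3*y^2

First, the degree is 3 — a generic line meets the curve in up to 3 points.
Then, observable constraints: the visible x-axis segment lies entirely on the curve.
Finally, together with the visible shape, these determine p as stated.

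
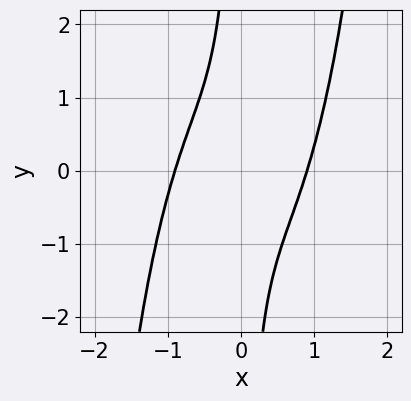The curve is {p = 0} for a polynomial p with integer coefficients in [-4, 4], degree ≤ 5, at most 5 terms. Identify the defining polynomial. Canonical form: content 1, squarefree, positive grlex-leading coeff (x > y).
3*x^4 - 3*x*y - 2

The degree is 4 — the shape is more complex than any degree-3 curve.
From the axis intercepts and sections: it misses every integer gridline on the y-axis.
Solving for integer coefficients yields p as stated.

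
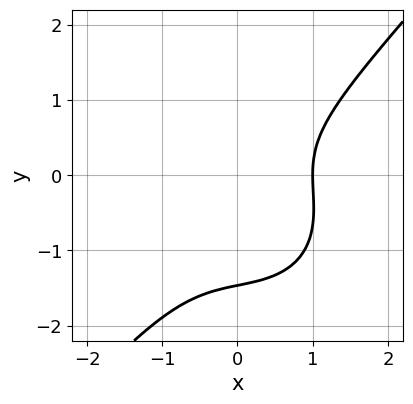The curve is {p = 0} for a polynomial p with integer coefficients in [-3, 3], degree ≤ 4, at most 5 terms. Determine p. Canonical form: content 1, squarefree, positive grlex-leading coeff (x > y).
The degree is 3 — the shape is more complex than any degree-2 curve.
From the axis intercepts and sections: one x-axis crossing is at x = 1.
Putting this together gives p.

3*x^3 + x*y^2 - 3*y^3 - 3*y^2 - 3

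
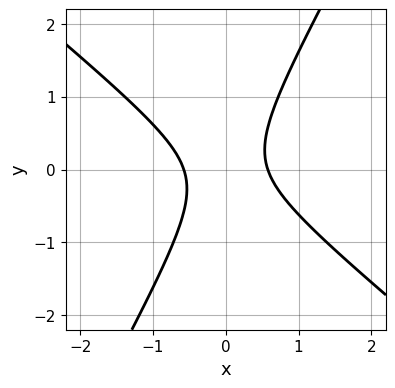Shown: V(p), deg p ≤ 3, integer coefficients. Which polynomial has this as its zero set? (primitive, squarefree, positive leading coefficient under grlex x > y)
deg p = 2. The shape is more complex than any degree-1 curve.
Observable constraints: it misses every integer gridline on the y-axis.
Together with the visible shape, these determine p as stated.

3*x^2 + 2*x*y - 2*y^2 - 1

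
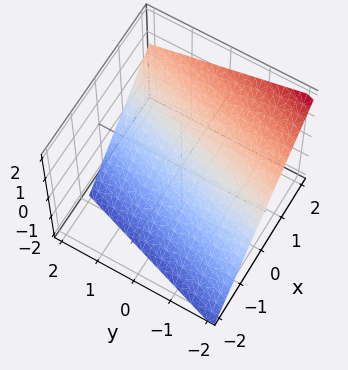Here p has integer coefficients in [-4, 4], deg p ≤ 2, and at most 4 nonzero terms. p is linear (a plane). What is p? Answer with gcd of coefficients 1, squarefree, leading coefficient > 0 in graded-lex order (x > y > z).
3*x - y - 3*z - 2

deg p = 1.
Against the integer gridlines: one y-axis crossing is at y = -2.
Solving for integer coefficients yields p as stated.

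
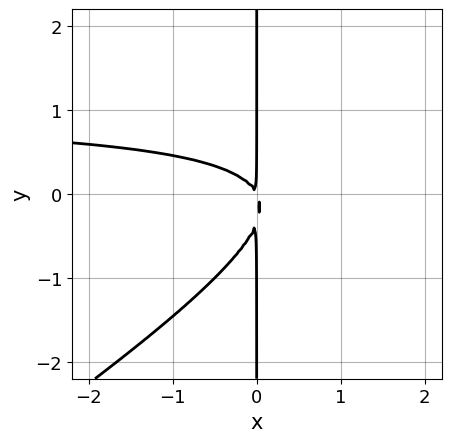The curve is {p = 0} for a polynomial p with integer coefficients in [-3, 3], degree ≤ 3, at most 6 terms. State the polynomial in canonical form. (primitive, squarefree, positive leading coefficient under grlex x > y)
(a) deg p = 3. No degree-2 curve has this shape.
(b) Against the integer gridlines: every point of the y-axis in the box is on the curve.
(c) Fitting integer coefficients to these (and the overall shape) gives p.

2*x^2*y - 3*x*y^2 - 2*x^2 - x*y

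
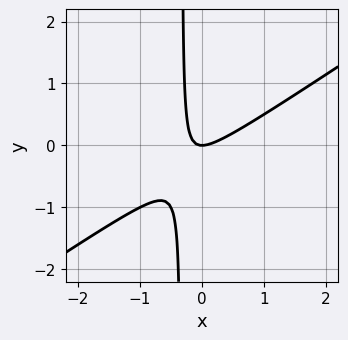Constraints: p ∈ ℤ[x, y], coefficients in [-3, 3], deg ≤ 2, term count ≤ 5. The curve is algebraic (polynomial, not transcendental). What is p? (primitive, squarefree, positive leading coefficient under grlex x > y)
2*x^2 - 3*x*y - y

1. Degree: a generic line meets the curve in up to 2 points, so deg p = 2.
2. From the visible intercepts: one x-axis crossing is at x = 0; it meets the y-axis at y = 0 (among the integer gridlines).
3. Assembling these constraints gives the stated polynomial.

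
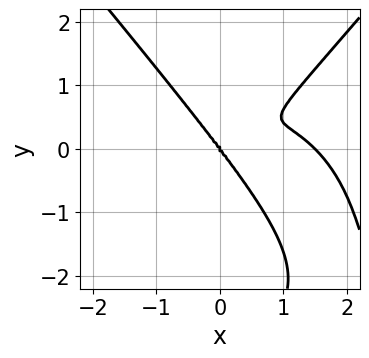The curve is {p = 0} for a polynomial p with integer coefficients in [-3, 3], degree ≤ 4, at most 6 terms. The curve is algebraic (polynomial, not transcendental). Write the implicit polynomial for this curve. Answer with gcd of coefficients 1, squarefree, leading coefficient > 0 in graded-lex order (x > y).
2*x^4 - y^4 - 3*x^3 + 3*x^2*y - 3*y^3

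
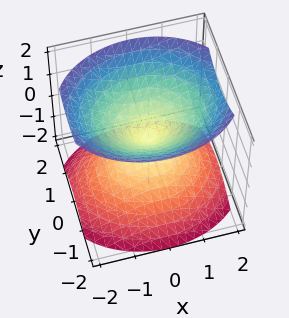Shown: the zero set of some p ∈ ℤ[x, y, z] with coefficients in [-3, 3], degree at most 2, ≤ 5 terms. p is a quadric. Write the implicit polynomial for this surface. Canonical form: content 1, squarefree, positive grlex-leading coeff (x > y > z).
1. I count 2 distinct pieces. Treating them together as one polynomial.
2. The degree is 2 — a double cone through the origin; a quadric.
3. Symmetries: it's symmetric under z → −z, forcing even powers of z; mirror symmetry x ↦ −x ⇒ only even powers of x; the y ↦ −y reflection is a symmetry, so y appears only in even powers.
4. Reading off the gridlines: one x-axis crossing is at x = 0; one y-axis crossing is at y = 0; one z-axis crossing is at z = 0.
5. Solving for integer coefficients yields p as stated.

2*x^2 + 3*y^2 - 3*z^2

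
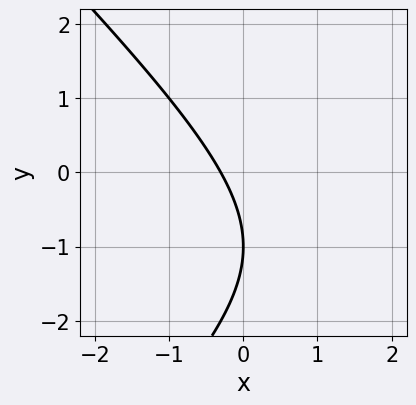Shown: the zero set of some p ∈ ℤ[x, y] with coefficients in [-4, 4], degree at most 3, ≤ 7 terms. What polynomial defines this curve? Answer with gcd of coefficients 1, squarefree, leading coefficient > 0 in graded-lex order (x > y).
First, deg p = 2. No degree-1 curve has this shape.
Then, from the visible intercepts: one y-axis crossing is at y = -1.
Finally, assembling these constraints gives the stated polynomial.

x^2 - y^2 - 3*x - 2*y - 1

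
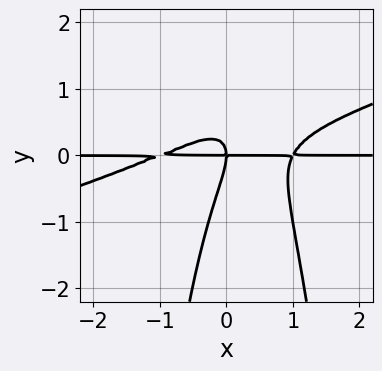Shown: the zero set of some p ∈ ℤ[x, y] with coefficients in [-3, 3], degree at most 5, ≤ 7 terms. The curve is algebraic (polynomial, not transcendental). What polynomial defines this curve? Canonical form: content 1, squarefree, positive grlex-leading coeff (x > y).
deg p = 4.
Reading off the gridlines: the visible x-axis segment lies entirely on the curve; it meets the y-axis at y = 0 (among the integer gridlines).
Solving for integer coefficients yields p as stated.

x^3*y - 3*x^2*y^2 + 2*x*y^2 - y^3 - x*y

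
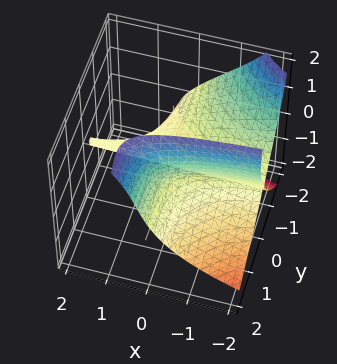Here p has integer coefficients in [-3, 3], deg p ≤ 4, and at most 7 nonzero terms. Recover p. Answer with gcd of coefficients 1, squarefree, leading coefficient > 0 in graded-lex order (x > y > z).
2*x*y^2 - z^3 - 3*y*z + 3*z^2 + y

There are 2 components. They look like related sheets of one shape, so recover p as a whole.
deg p = 3. The shape is more complex than any degree-2 surface.
Checking where it meets the axes: it crosses the y-axis at the gridline y = 0; one z-axis crossing is at z = 0; every point of the x-axis in the box is on the surface.
The integer polynomial consistent with all of this is the stated p.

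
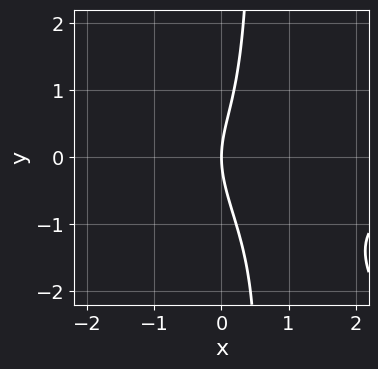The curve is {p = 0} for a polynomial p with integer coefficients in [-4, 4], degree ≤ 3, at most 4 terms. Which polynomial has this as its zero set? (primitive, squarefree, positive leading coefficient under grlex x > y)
2*x^2*y + 2*x*y^2 - y^2 + 3*x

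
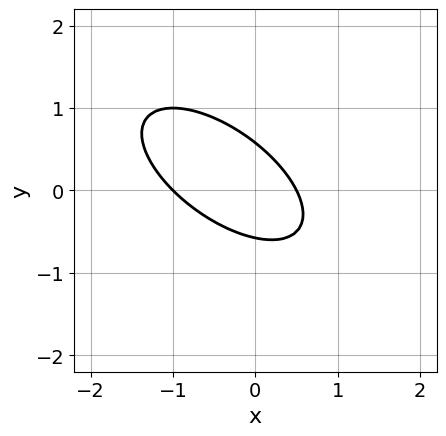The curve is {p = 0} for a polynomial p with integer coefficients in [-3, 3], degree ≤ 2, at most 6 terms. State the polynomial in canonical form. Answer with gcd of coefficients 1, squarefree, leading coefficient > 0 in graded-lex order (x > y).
First, degree: no degree-1 curve has this shape, so deg p = 2.
Then, against the integer gridlines: it meets the x-axis at x = -1 (among the integer gridlines).
Finally, fitting integer coefficients to these (and the overall shape) gives p.

2*x^2 + 3*x*y + 3*y^2 + x - 1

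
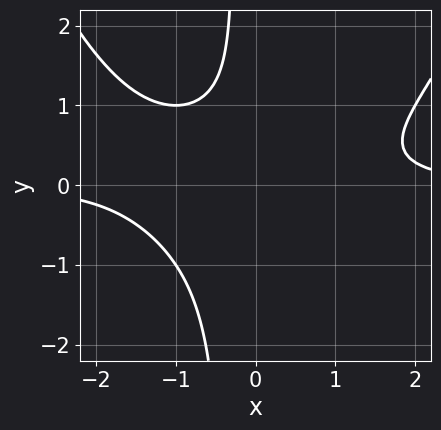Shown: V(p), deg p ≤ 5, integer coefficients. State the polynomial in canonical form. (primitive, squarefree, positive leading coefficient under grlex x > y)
1. The degree is 4 — the shape is more complex than any degree-3 curve.
2. Against the integer gridlines: it misses every integer gridline on the x-axis; no y-intercept at any integer in the box.
3. Assembling these constraints gives the stated polynomial.

x^3*y - 3*x*y^2 - y^2 + y - 2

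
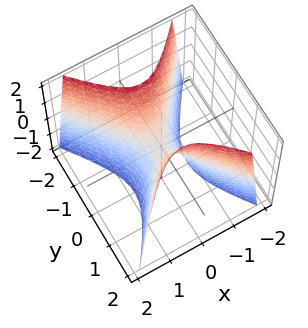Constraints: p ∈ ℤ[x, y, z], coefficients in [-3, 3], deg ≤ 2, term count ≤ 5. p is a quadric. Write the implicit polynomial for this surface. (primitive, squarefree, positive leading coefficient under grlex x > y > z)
First, deg p = 2. A saddle surface; a quadric.
Next, symmetries: it's symmetric under x → −x, forcing even powers of x; mirror symmetry y ↦ −y ⇒ only even powers of y.
Next, reading off the gridlines: it meets the z-axis at z = 0 (among the integer gridlines); one x-axis crossing is at x = 0; it meets the y-axis at y = 0 (among the integer gridlines).
Finally, the integer polynomial consistent with all of this is the stated p.

3*x^2 - 2*y^2 + z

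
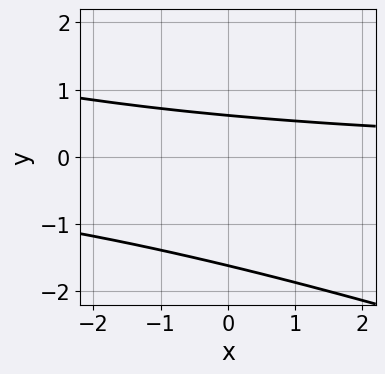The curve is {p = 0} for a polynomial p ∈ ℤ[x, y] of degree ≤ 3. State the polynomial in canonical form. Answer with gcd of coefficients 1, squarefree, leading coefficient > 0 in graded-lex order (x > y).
x*y + 3*y^2 + 3*y - 3

First, degree: the shape is more complex than any degree-1 curve, so deg p = 2.
Next, from the axis intercepts and sections: the curve avoids every integer x-axis point in the box.
Finally, matching integer coefficients to the picture gives p.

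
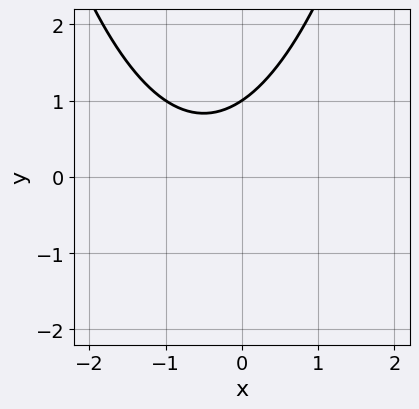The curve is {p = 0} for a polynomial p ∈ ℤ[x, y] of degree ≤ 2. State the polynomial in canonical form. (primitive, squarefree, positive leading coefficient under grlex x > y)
The degree is 2 — no degree-1 curve has this shape.
Checking where it meets the axes: it meets the y-axis at y = 1 (among the integer gridlines); it misses every integer gridline on the x-axis.
Fitting integer coefficients to these (and the overall shape) gives p.

2*x^2 + 2*x - 3*y + 3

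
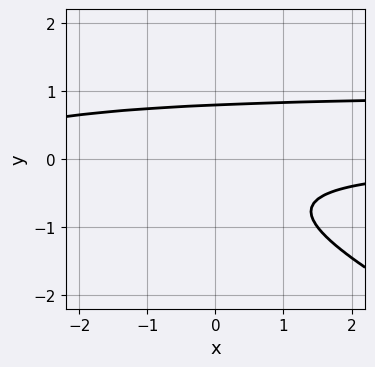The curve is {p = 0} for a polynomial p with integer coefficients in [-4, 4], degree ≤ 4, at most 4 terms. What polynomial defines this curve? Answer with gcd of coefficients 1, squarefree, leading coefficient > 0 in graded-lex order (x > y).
First, degree: the shape is more complex than any degree-2 curve, so deg p = 3.
Then, checking where it meets the axes: the curve avoids every integer x-axis point in the box.
Finally, putting this together gives p.

x*y^2 + 2*y^3 - x*y - 1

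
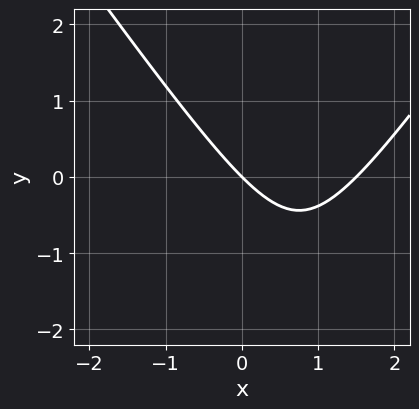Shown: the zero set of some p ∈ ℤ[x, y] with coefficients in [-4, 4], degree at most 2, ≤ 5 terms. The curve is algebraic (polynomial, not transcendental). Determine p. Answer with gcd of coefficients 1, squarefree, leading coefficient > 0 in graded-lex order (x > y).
First, the degree is 2 — no degree-1 curve has this shape.
Next, against the integer gridlines: it crosses the y-axis at the gridline y = 0; it meets the x-axis at x = 0 (among the integer gridlines).
Finally, matching integer coefficients to the picture gives p.

2*x^2 - y^2 - 3*x - 3*y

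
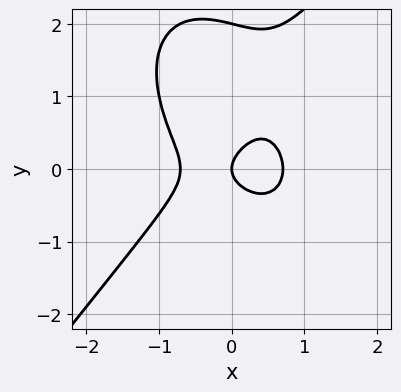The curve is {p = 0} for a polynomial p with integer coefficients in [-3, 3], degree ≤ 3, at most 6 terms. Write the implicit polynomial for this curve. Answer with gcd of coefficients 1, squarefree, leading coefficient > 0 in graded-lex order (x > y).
(a) Degree: the shape is more complex than any degree-2 curve, so deg p = 3.
(b) Checking where it meets the axes: the y-axis gridline crossings are at y ∈ {0, 2}; one x-axis crossing is at x = 0.
(c) Fitting integer coefficients to these (and the overall shape) gives p.

2*x^3 - y^3 + 2*y^2 - x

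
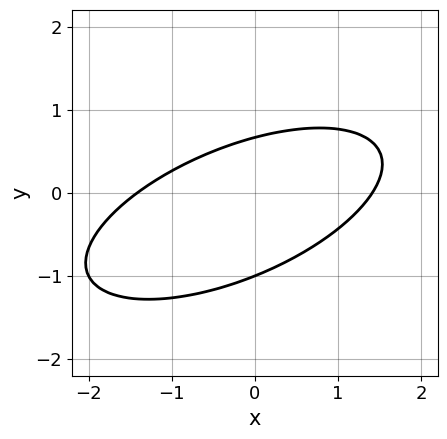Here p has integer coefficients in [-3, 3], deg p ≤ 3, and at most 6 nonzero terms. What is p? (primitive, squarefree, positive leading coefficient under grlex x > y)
x^2 - 2*x*y + 3*y^2 + y - 2

1. The degree is 2 — a generic line meets the curve in up to 2 points.
2. Checking where it meets the axes: one y-axis crossing is at y = -1.
3. Fitting integer coefficients to these (and the overall shape) gives p.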